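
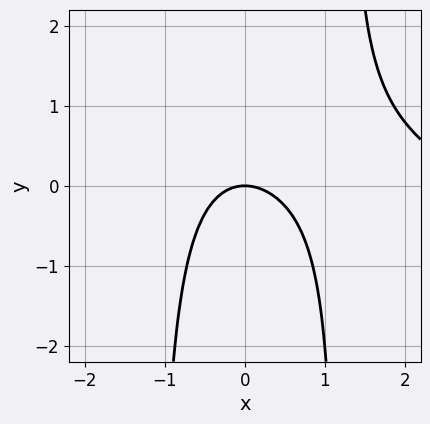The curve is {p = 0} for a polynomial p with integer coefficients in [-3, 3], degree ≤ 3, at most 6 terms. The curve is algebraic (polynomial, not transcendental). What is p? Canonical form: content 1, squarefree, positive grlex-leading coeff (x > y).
First, deg p = 3. A generic line meets the curve in up to 3 points.
Then, observable constraints: one x-axis crossing is at x = 0; it crosses the y-axis at the gridline y = 0.
Finally, assembling these constraints gives the stated polynomial.

x^3 + 2*x^2*y - 3*x^2 - 3*y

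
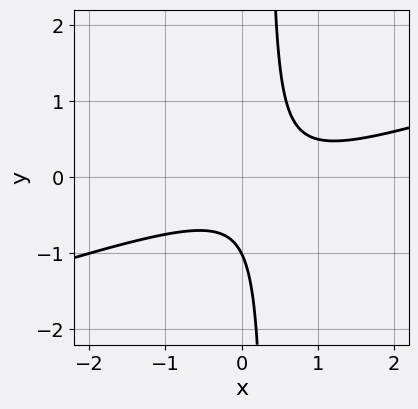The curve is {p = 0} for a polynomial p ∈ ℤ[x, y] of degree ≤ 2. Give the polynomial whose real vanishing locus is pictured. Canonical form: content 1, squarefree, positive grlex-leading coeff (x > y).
First, degree: a generic line meets the curve in up to 2 points, so deg p = 2.
Next, reading off the gridlines: no x-intercept at any integer in the box; it meets the y-axis at y = -1 (among the integer gridlines).
Finally, putting this together gives p.

x^2 - 3*x*y - x + y + 1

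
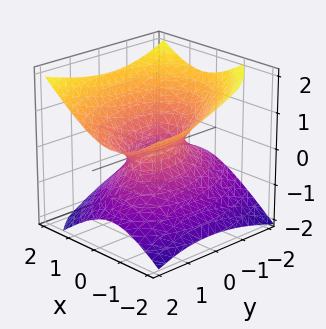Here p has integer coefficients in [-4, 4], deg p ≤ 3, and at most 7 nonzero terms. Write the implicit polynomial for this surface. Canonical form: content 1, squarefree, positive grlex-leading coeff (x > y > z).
2*x^2 + x*y + y^2 - y*z - 3*z^2 - 1

1. The degree is 2 — no degree-1 surface has this shape.
2. Against the integer gridlines: it misses every integer gridline on the z-axis; among the integer gridlines, it crosses the y-axis at y ∈ {-1, 1}.
3. Assembling these constraints gives the stated polynomial.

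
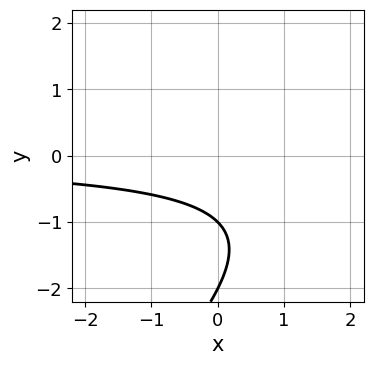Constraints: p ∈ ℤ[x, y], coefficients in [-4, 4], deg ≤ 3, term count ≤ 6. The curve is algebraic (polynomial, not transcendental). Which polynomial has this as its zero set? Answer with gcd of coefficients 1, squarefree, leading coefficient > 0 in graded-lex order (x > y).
x*y - y^2 - 3*y - 2

(a) deg p = 2.
(b) From the axis intercepts and sections: it misses every integer gridline on the x-axis; the y-axis gridline crossings are at y ∈ {-2, -1}.
(c) Assembling these constraints gives the stated polynomial.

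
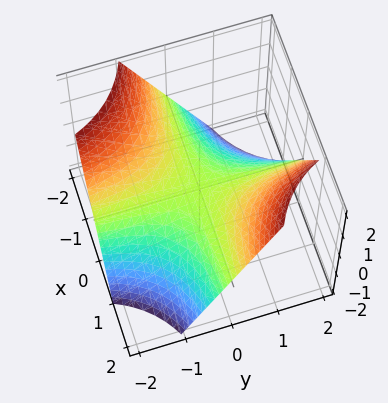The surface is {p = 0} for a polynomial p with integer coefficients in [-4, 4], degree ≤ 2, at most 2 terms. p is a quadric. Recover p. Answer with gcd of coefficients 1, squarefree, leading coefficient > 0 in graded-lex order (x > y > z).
x*y - z

deg p = 2. A saddle surface; a quadric.
From the visible intercepts: the visible x-axis segment lies entirely on the surface; the visible y-axis segment lies entirely on the surface; one z-axis crossing is at z = 0.
Matching integer coefficients to the picture gives p.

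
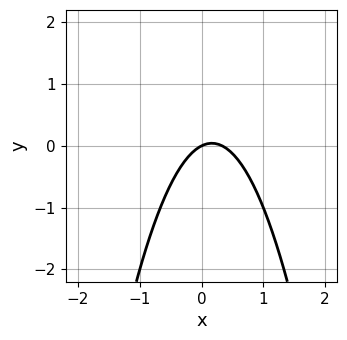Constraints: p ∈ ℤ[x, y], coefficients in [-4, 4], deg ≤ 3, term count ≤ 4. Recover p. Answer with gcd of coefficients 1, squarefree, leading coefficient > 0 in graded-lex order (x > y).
deg p = 2. No degree-1 curve has this shape.
Against the integer gridlines: it meets the y-axis at y = 0 (among the integer gridlines); it meets the x-axis at x = 0 (among the integer gridlines).
The integer polynomial consistent with all of this is the stated p.

3*x^2 - x + 2*y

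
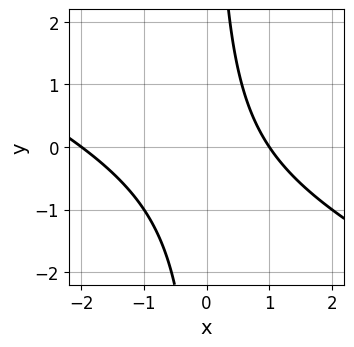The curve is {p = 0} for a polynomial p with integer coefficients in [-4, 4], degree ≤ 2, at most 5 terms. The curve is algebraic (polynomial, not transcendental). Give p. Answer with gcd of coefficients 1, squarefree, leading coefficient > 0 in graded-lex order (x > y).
deg p = 2. The shape is more complex than any degree-1 curve.
From the axis intercepts and sections: among the integer gridlines, it crosses the x-axis at x ∈ {-2, 1}; the curve avoids every integer y-axis point in the box.
Matching integer coefficients to the picture gives p.

x^2 + 2*x*y + x - 2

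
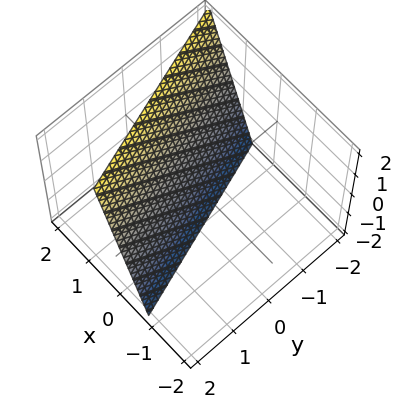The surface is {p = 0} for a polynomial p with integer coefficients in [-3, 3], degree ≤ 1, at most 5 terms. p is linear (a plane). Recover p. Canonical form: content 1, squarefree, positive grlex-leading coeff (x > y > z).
3*x + y - z - 2

First, degree: the surface is flat (a plane), so deg p = 1.
Then, reading off the gridlines: it meets the y-axis at y = 2 (among the integer gridlines); it crosses the z-axis at the gridline z = -2.
Finally, matching integer coefficients to the picture gives p.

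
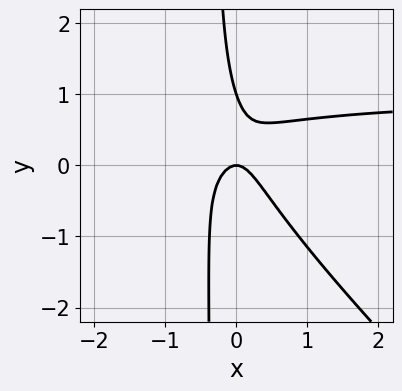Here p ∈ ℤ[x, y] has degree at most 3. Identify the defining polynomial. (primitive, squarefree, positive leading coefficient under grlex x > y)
3*x^2*y + 3*x*y^2 - 3*x^2 + y^2 - y

First, deg p = 3.
Next, reading off the gridlines: the y-axis gridline crossings are at y ∈ {0, 1}; it meets the x-axis at x = 0 (among the integer gridlines).
Finally, fitting integer coefficients to these (and the overall shape) gives p.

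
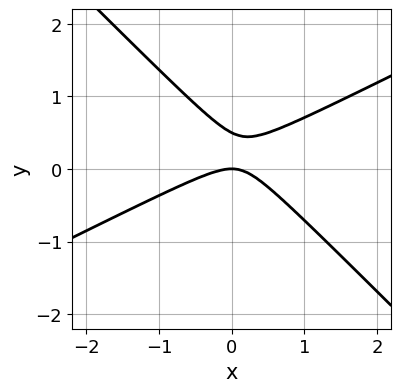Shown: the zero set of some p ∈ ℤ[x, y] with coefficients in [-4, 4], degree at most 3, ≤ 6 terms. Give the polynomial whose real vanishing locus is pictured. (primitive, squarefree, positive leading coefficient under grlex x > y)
(a) The degree is 2 — no degree-1 curve has this shape.
(b) From the axis intercepts and sections: it crosses the y-axis at the gridline y = 0; it meets the x-axis at x = 0 (among the integer gridlines).
(c) Fitting integer coefficients to these (and the overall shape) gives p.

x^2 - x*y - 2*y^2 + y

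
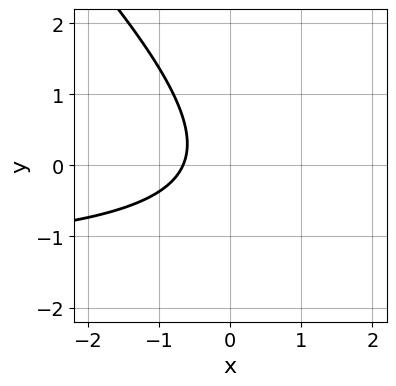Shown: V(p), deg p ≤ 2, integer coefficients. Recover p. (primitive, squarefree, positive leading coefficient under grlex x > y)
First, the degree is 2 — the shape is more complex than any degree-1 curve.
Then, from the visible intercepts: no y-intercept at any integer in the box.
Finally, assembling these constraints gives the stated polynomial.

2*x*y + 2*y^2 + 3*x + 2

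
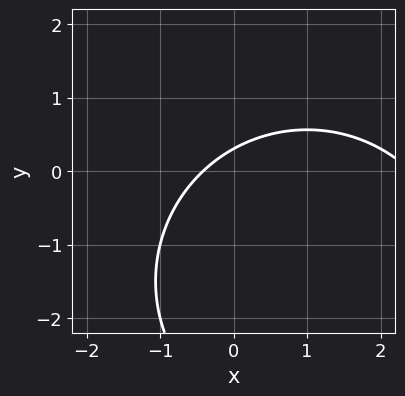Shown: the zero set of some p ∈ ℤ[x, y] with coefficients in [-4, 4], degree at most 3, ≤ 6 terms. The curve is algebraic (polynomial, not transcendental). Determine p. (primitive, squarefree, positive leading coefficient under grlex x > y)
x^2 + y^2 - 2*x + 3*y - 1

1. Degree: a generic line meets the curve in up to 2 points, so deg p = 2.
2. The integer polynomial consistent with all of this is the stated p.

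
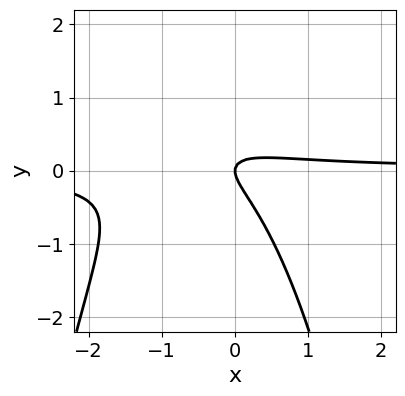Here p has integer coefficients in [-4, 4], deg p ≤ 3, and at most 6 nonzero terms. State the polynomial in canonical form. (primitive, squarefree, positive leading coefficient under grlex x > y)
(a) Degree: the shape is more complex than any degree-2 curve, so deg p = 3.
(b) Reading off the gridlines: it meets the x-axis at x = 0 (among the integer gridlines); one y-axis crossing is at y = 0.
(c) The integer polynomial consistent with all of this is the stated p.

3*x^2*y + 3*x*y + 3*y^2 - x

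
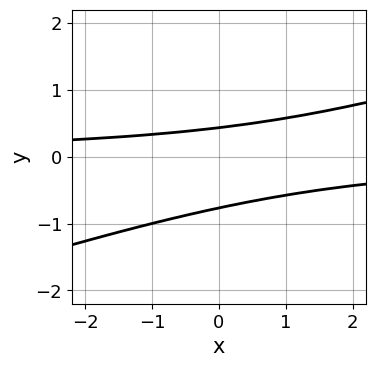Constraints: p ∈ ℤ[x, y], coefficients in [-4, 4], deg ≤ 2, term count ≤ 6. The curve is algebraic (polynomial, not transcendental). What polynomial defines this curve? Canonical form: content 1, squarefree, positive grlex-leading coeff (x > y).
x*y - 3*y^2 - y + 1

Degree: the shape is more complex than any degree-1 curve, so deg p = 2.
Against the integer gridlines: the curve avoids every integer x-axis point in the box.
Putting this together gives p.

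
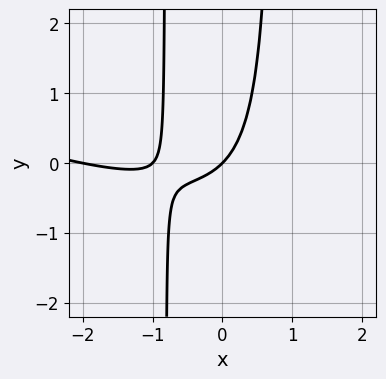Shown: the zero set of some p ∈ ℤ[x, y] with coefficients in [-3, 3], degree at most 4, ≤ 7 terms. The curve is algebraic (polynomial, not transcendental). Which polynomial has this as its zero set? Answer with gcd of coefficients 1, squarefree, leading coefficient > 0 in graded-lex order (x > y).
1. deg p = 3.
2. Observable constraints: the x-axis gridline crossings are at x ∈ {-2, -1, 0}; one y-axis crossing is at y = 0.
3. Matching integer coefficients to the picture gives p.

x^3 + 3*x^2*y + 3*x^2 + 2*x - 2*y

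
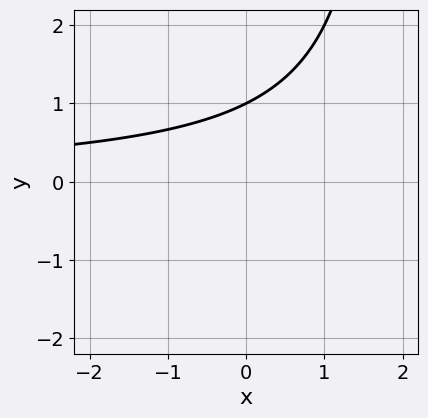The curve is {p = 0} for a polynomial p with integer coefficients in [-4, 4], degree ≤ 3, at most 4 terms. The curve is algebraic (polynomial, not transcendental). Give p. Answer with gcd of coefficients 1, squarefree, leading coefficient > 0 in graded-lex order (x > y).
First, degree: the shape is more complex than any degree-1 curve, so deg p = 2.
Next, from the visible intercepts: it crosses the y-axis at the gridline y = 1; it misses every integer gridline on the x-axis.
Finally, these observations pin down the coefficients.

x*y - 2*y + 2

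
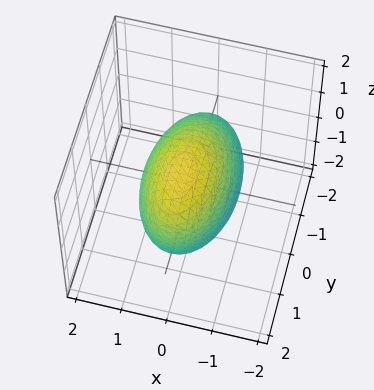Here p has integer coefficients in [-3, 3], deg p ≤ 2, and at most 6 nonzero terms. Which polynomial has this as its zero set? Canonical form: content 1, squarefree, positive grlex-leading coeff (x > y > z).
First, deg p = 2. A generic line meets the surface in up to 2 points.
Next, observable constraints: the x-axis gridline crossings are at x ∈ {-1, 1}.
Finally, matching integer coefficients to the picture gives p.

3*x^2 + y^2 - y*z + z^2 - 3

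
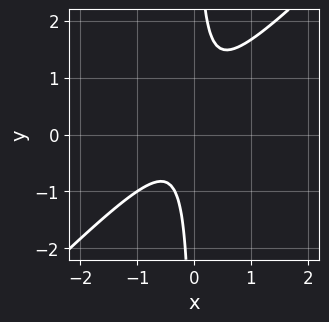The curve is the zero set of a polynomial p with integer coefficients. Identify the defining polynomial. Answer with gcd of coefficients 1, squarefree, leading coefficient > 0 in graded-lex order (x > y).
3*x^2 - 3*x*y + x + 1

1. deg p = 2.
2. Checking where it meets the axes: no y-intercept at any integer in the box; it misses every integer gridline on the x-axis.
3. Assembling these constraints gives the stated polynomial.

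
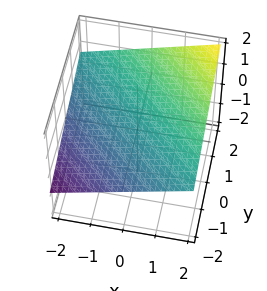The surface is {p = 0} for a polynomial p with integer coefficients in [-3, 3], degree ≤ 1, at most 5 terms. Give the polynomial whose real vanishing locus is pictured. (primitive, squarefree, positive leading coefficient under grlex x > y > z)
x + y - 3*z + 2

First, deg p = 1. The surface is flat (a plane).
Then, against the integer gridlines: it crosses the x-axis at the gridline x = -2; it meets the y-axis at y = -2 (among the integer gridlines).
Finally, the integer polynomial consistent with all of this is the stated p.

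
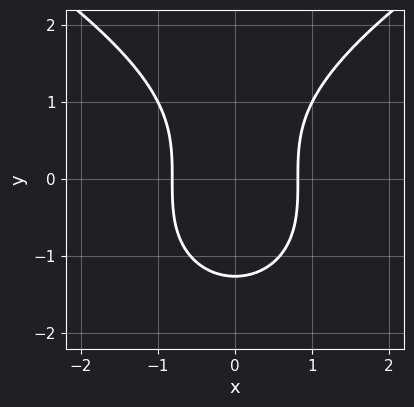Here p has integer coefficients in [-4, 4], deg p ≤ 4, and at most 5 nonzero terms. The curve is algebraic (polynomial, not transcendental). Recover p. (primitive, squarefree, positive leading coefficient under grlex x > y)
y^3 - 3*x^2 + 2

First, the degree is 3 — the shape is more complex than any degree-2 curve.
Then, symmetries: it's symmetric under x → −x, forcing even powers of x.
Finally, fitting integer coefficients to these (and the overall shape) gives p.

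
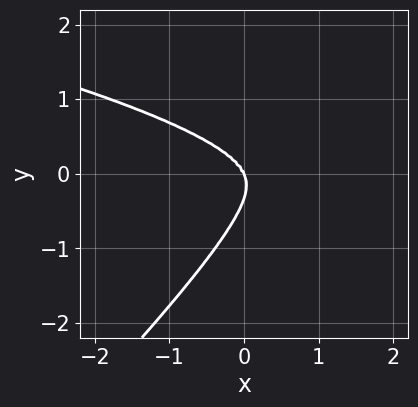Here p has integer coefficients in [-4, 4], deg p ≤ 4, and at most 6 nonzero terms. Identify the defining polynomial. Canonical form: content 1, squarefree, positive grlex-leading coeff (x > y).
1. deg p = 4. No degree-3 curve has this shape.
2. Observable constraints: it meets the x-axis at x = 0 (among the integer gridlines); one y-axis crossing is at y = 0.
3. These observations pin down the coefficients.

3*x*y^3 - 3*y^4 - x^3 - 2*x*y^2 - y^3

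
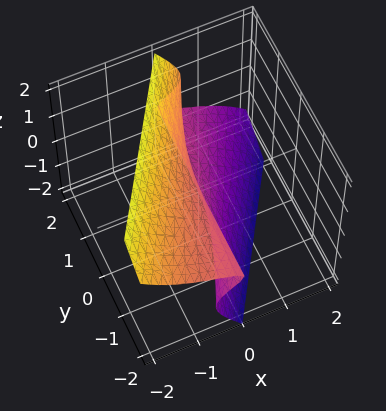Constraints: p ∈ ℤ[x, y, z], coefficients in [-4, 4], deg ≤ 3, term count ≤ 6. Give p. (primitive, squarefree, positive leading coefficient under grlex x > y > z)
3*x*z^2 - 2*y*z^2 + 2*z^3 + x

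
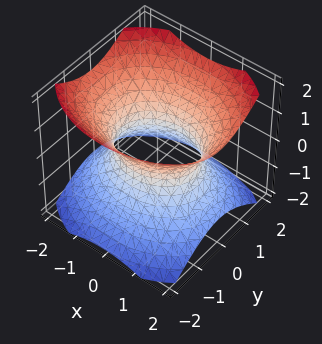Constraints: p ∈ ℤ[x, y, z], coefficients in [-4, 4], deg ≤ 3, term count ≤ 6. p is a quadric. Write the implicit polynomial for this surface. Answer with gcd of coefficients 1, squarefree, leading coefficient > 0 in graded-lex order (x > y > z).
deg p = 2. One connected sheet with a waist; a quadric.
Symmetries: it's symmetric under x → −x, forcing even powers of x; mirror symmetry y ↦ −y ⇒ only even powers of y; the z ↦ −z reflection is a symmetry, so z appears only in even powers.
Observable constraints: the y-axis gridline crossings are at y ∈ {-1, 1}; the surface avoids every integer z-axis point in the box.
Assembling these constraints gives the stated polynomial.

2*x^2 + 3*y^2 - 3*z^2 - 3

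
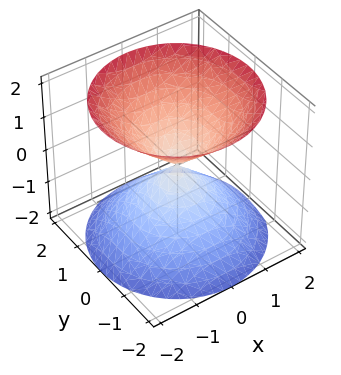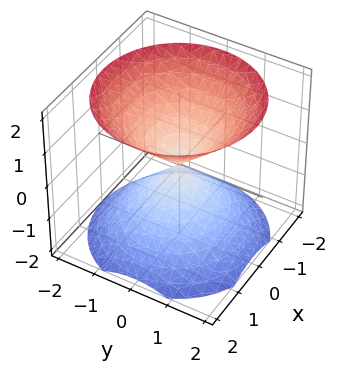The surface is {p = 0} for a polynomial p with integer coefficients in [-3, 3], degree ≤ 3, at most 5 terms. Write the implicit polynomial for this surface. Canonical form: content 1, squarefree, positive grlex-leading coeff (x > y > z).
x^2 + y^2 - z^2

(a) There are 2 components. Treating them together as one polynomial.
(b) Degree: a double cone through the origin; a quadric, so deg p = 2.
(c) Symmetries: mirror symmetry z ↦ −z ⇒ only even powers of z; rotational symmetry about the z-axis ⇒ p depends on x, y only through x² + y².
(d) From the visible intercepts: it crosses the z-axis at the gridline z = 0; it meets the y-axis at y = 0 (among the integer gridlines); a circular section at z = 1 has radius exactly 1.
(e) Matching integer coefficients to the picture gives p.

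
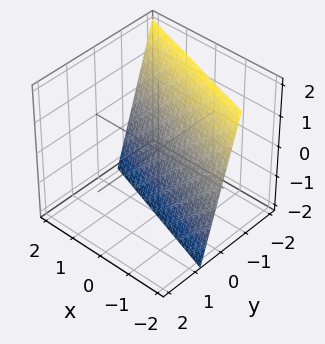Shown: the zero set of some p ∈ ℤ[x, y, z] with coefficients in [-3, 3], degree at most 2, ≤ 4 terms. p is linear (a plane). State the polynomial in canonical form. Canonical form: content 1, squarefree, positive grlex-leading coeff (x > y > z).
x + 3*y + z + 2

First, the degree is 1 — every cross-section is a straight line — this is a plane.
Then, observable constraints: one z-axis crossing is at z = -2; one x-axis crossing is at x = -2.
Finally, fitting integer coefficients to these (and the overall shape) gives p.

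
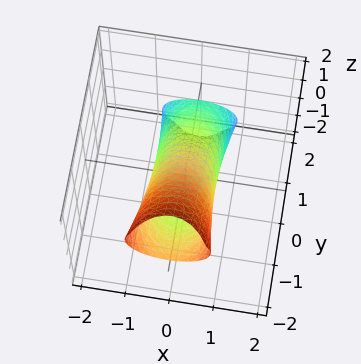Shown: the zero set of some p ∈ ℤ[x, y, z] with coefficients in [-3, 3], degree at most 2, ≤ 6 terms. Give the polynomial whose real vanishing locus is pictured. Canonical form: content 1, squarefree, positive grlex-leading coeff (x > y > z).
First, the degree is 2 — the shape is more complex than any degree-1 surface.
Then, observable constraints: the y-axis gridline crossings are at y ∈ {-1, 1}.
Finally, together with the visible shape, these determine p as stated.

2*x^2 + y^2 + 3*y*z + 2*z^2 - 1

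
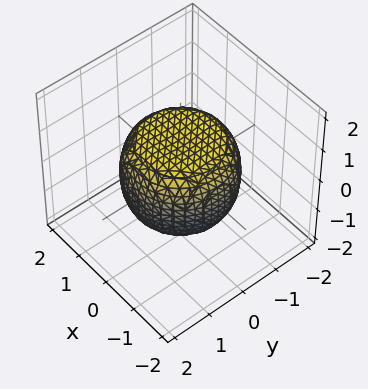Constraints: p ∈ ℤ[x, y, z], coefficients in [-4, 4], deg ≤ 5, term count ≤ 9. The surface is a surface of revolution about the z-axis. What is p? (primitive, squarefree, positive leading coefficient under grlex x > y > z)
2*x^4 + 4*x^2*y^2 + 2*y^4 - 2*x^2 - 2*y^2 + 3*z^2 - 3

First, deg p = 4. No degree-3 surface has this shape.
Next, by symmetry, the surface is invariant under rotation about z: p = q(x² + y², z).
Then, observable constraints: a circular section at z = 0 has radius between 1 and 2; the z-axis gridline crossings are at z ∈ {-1, 1}.
Finally, assembling these constraints gives the stated polynomial.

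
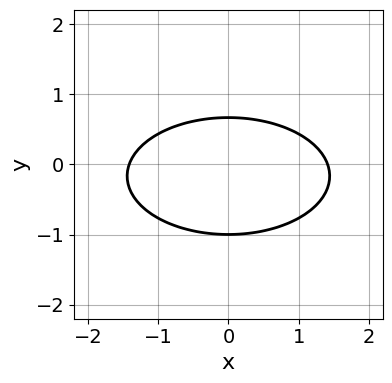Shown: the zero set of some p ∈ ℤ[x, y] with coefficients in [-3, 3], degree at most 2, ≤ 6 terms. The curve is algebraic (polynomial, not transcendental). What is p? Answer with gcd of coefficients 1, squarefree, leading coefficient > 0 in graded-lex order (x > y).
The degree is 2 — no degree-1 curve has this shape.
Symmetries: mirror symmetry x ↦ −x ⇒ only even powers of x.
Reading off the gridlines: it meets the y-axis at y = -1 (among the integer gridlines).
Together with the visible shape, these determine p as stated.

x^2 + 3*y^2 + y - 2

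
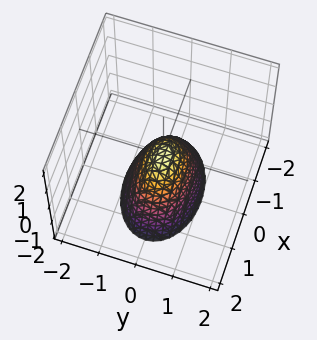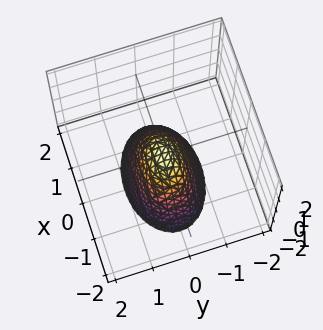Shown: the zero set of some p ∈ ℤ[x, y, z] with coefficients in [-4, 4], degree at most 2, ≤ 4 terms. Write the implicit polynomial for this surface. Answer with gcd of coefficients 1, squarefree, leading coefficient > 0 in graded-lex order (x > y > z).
Degree: a paraboloid; a quadric, so deg p = 2.
Symmetries: the x ↦ −x reflection is a symmetry, so x appears only in even powers; mirror symmetry y ↦ −y ⇒ only even powers of y.
Observable constraints: it crosses the y-axis at the gridline y = 0; one x-axis crossing is at x = 0; it meets the z-axis at z = 0 (among the integer gridlines).
These observations pin down the coefficients.

x^2 + 2*y^2 + z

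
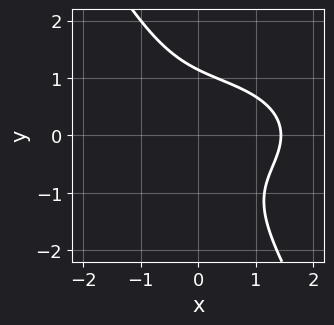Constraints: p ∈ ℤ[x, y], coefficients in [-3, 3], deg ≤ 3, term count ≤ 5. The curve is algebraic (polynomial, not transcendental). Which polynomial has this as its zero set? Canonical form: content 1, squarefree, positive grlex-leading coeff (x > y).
x^3 + 3*x*y^2 + 2*y^3 - 3

(a) deg p = 3. A generic line meets the curve in up to 3 points.
(b) Solving for integer coefficients yields p as stated.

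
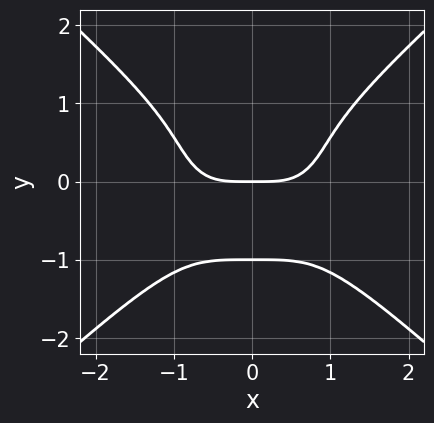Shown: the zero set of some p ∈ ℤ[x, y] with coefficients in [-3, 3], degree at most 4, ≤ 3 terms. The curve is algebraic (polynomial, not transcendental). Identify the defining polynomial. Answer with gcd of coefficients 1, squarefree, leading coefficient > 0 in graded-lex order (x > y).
2*x^4 - 3*y^4 - 3*y

The degree is 4 — no degree-3 curve has this shape.
Symmetries: it's symmetric under x → −x, forcing even powers of x.
Checking where it meets the axes: one x-axis crossing is at x = 0; among the integer gridlines, it crosses the y-axis at y ∈ {-1, 0}.
Solving for integer coefficients yields p as stated.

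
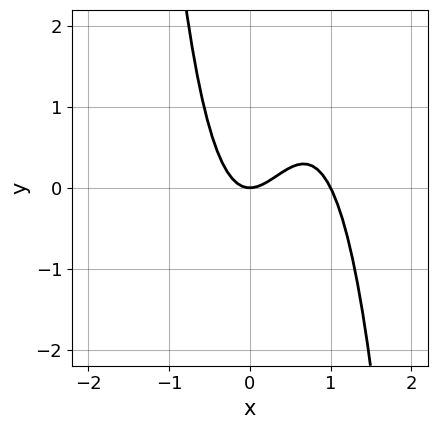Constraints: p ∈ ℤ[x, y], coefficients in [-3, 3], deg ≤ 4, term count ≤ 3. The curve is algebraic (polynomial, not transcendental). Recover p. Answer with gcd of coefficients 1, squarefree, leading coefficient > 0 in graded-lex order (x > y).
2*x^3 - 2*x^2 + y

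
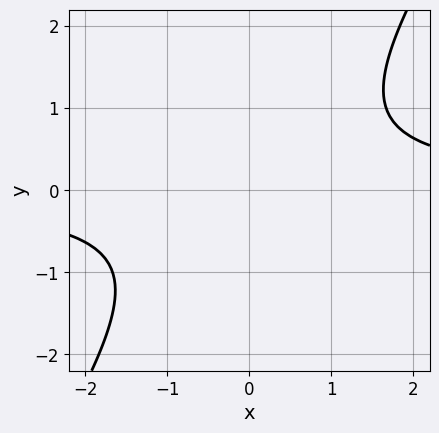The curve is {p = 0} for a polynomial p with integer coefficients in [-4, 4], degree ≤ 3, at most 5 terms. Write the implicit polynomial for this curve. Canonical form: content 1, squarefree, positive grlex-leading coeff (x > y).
3*x*y - 2*y^2 - 3

1. Degree: no degree-1 curve has this shape, so deg p = 2.
2. Observable constraints: no x-intercept at any integer in the box; it misses every integer gridline on the y-axis.
3. Assembling these constraints gives the stated polynomial.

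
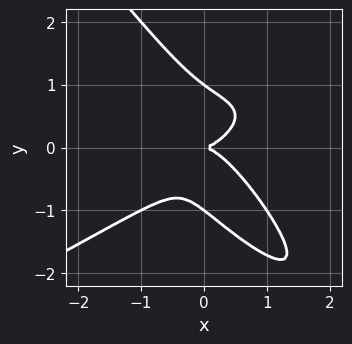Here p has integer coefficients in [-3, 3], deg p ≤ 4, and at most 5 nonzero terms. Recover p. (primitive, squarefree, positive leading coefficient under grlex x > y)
1. deg p = 4. A generic line meets the curve in up to 4 points.
2. Observable constraints: the y-axis gridline crossings are at y ∈ {-1, 0, 1}; it crosses the x-axis at the gridline x = 0.
3. Together with the visible shape, these determine p as stated.

x^3*y - 3*x*y^3 - 2*y^4 - 2*x^3 + 2*y^2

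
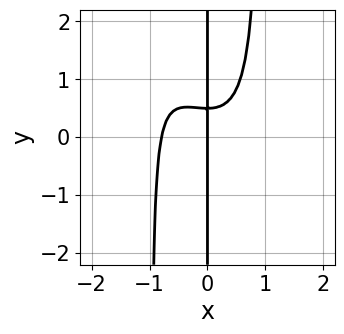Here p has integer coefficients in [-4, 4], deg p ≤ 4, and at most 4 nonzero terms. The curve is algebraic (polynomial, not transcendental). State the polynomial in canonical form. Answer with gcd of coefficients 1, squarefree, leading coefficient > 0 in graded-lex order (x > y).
2*x^4 + 2*x^3*y - 2*x*y + x

(a) Degree: the shape is more complex than any degree-3 curve, so deg p = 4.
(b) From the visible intercepts: it crosses the x-axis at the gridline x = 0; the visible y-axis segment lies entirely on the curve.
(c) The integer polynomial consistent with all of this is the stated p.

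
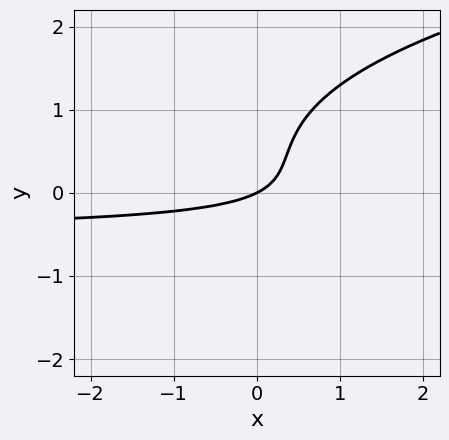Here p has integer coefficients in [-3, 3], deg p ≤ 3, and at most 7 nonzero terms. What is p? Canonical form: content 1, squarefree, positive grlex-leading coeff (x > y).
2*y^3 - 2*x*y - 2*y^2 - x + 2*y

Degree: a generic line meets the curve in up to 3 points, so deg p = 3.
Reading off the gridlines: it meets the y-axis at y = 0 (among the integer gridlines); it meets the x-axis at x = 0 (among the integer gridlines).
Solving for integer coefficients yields p as stated.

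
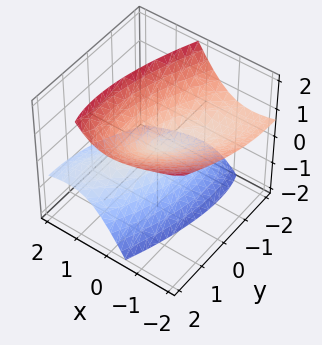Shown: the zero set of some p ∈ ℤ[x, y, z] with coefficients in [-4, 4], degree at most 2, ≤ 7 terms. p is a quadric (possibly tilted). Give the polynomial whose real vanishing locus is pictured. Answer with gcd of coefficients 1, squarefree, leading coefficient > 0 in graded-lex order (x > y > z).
2*x^2 - 2*x*y + 3*x*z + y^2 - 2*z^2

(a) The picture has 2 separate pieces.
(b) deg p = 2.
(c) From the axis intercepts and sections: one x-axis crossing is at x = 0; one z-axis crossing is at z = 0.
(d) Together with the visible shape, these determine p as stated.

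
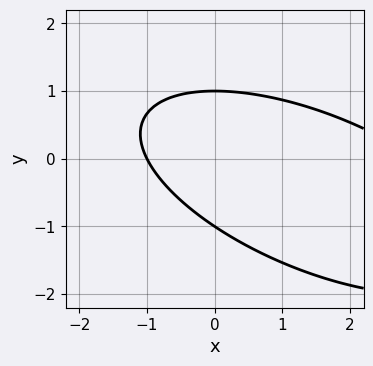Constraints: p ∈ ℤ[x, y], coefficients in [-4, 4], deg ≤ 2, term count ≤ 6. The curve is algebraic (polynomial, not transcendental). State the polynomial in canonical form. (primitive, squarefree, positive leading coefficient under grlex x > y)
x^2 + 2*x*y + 3*y^2 - 2*x - 3

The degree is 2 — the shape is more complex than any degree-1 curve.
Reading off the gridlines: it crosses the x-axis at the gridline x = -1; the y-axis gridline crossings are at y ∈ {-1, 1}.
Fitting integer coefficients to these (and the overall shape) gives p.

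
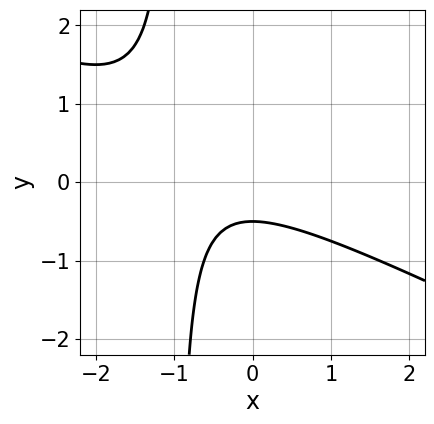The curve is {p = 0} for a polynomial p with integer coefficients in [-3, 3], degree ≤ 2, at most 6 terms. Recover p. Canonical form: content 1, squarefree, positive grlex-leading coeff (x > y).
First, deg p = 2.
Then, from the visible intercepts: no x-intercept at any integer in the box.
Finally, fitting integer coefficients to these (and the overall shape) gives p.

x^2 + 2*x*y + x + 2*y + 1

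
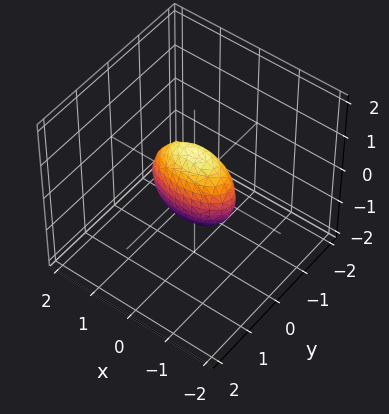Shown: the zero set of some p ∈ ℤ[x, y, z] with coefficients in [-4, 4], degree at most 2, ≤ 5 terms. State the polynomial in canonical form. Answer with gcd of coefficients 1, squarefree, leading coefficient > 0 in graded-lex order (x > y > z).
x^2 + 3*y^2 + z^2 - 1

1. The degree is 2 — bounded and convex; a quadric.
2. Symmetries: mirror symmetry z ↦ −z ⇒ only even powers of z; it's symmetric under y → −y, forcing even powers of y; it's symmetric under x → −x, forcing even powers of x.
3. Observable constraints: the z-axis gridline crossings are at z ∈ {-1, 1}; among the integer gridlines, it crosses the x-axis at x ∈ {-1, 1}.
4. Matching integer coefficients to the picture gives p.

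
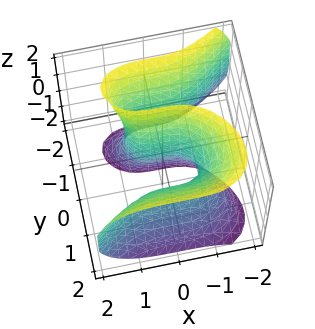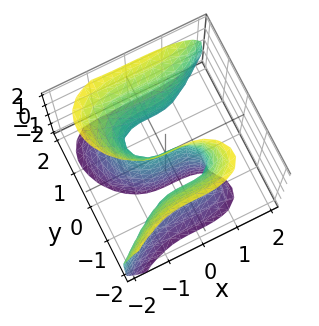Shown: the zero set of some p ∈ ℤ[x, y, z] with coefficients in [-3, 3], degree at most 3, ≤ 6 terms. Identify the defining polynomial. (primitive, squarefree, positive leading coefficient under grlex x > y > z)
2*x^3 - 3*y^3 + 2*y*z^2 + z^2 + 3*y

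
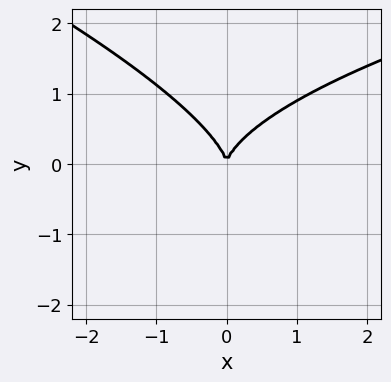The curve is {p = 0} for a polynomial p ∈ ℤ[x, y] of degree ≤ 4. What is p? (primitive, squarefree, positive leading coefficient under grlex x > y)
x*y^2 + 3*y^3 - 3*x^2

1. The degree is 3 — no degree-2 curve has this shape.
2. Reading off the gridlines: it meets the x-axis at x = 0 (among the integer gridlines); it meets the y-axis at y = 0 (among the integer gridlines).
3. The integer polynomial consistent with all of this is the stated p.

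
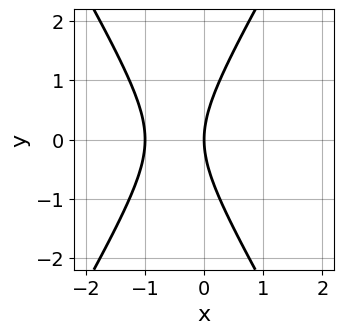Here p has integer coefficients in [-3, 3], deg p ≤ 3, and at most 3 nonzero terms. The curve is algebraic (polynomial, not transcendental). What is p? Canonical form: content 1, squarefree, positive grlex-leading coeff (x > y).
3*x^2 - y^2 + 3*x

deg p = 2. No degree-1 curve has this shape.
Symmetries: mirror symmetry y ↦ −y ⇒ only even powers of y.
From the axis intercepts and sections: one y-axis crossing is at y = 0; among the integer gridlines, it crosses the x-axis at x ∈ {-1, 0}.
These observations pin down the coefficients.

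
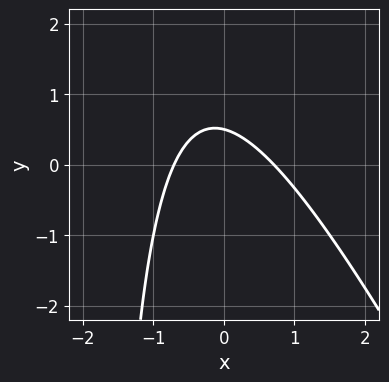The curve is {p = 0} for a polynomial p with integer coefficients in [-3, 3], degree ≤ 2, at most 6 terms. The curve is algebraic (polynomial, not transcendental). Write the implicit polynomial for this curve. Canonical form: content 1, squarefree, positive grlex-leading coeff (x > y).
2*x^2 + x*y + 2*y - 1

deg p = 2. A generic line meets the curve in up to 2 points.
Solving for integer coefficients yields p as stated.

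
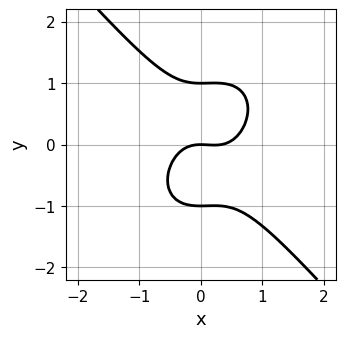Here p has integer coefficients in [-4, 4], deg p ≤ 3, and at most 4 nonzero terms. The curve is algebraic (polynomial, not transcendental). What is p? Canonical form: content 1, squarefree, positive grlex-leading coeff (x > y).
3*x^3 + 2*y^3 - x^2 - 2*y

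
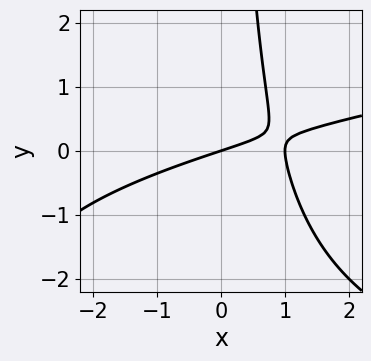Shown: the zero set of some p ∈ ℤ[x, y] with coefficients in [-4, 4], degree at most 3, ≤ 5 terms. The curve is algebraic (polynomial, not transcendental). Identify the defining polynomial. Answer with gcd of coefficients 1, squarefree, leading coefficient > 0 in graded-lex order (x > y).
(a) Degree: no degree-2 curve has this shape, so deg p = 3.
(b) From the axis intercepts and sections: it crosses the y-axis at the gridline y = 0; among the integer gridlines, it crosses the x-axis at x ∈ {0, 1}.
(c) Putting this together gives p.

x*y^2 - x^2 + 3*x*y + x - 3*y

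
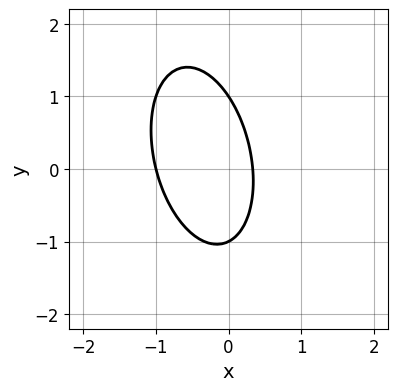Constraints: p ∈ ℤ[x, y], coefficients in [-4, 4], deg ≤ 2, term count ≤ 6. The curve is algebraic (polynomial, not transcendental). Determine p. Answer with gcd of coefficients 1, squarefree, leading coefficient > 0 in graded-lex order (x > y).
The degree is 2 — a generic line meets the curve in up to 2 points.
From the axis intercepts and sections: one x-axis crossing is at x = -1; the y-axis gridline crossings are at y ∈ {-1, 1}.
Assembling these constraints gives the stated polynomial.

3*x^2 + x*y + y^2 + 2*x - 1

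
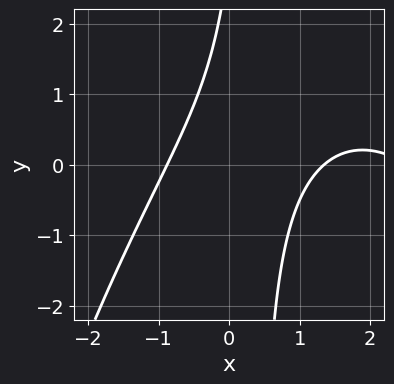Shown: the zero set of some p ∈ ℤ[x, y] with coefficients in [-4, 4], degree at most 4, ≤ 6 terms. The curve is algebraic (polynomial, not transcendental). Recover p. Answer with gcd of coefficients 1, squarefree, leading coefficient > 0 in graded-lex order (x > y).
x^3 - 3*x^2 + 3*x*y - y + 3

deg p = 3.
Checking where it meets the axes: the curve avoids every integer y-axis point in the box.
Solving for integer coefficients yields p as stated.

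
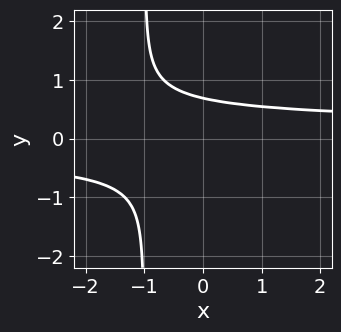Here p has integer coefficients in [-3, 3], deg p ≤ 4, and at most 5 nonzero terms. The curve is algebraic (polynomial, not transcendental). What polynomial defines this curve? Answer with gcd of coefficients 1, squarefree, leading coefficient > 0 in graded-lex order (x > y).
3*x*y^3 + 3*y^3 - 1

deg p = 4.
Reading off the gridlines: no x-intercept at any integer in the box.
These observations pin down the coefficients.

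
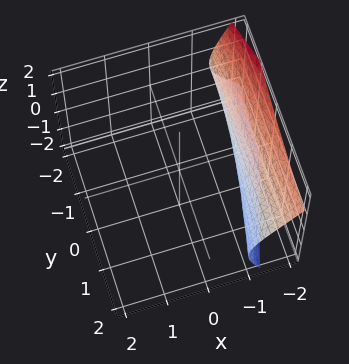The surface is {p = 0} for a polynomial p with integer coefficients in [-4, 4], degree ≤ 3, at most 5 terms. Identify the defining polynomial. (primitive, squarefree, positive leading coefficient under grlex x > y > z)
x^3 - x*y*z + 2*z^2 + 2*z + 3

1. Degree: the shape is more complex than any degree-2 surface, so deg p = 3.
2. From the axis intercepts and sections: no z-intercept at any integer in the box; no y-intercept at any integer in the box.
3. Assembling these constraints gives the stated polynomial.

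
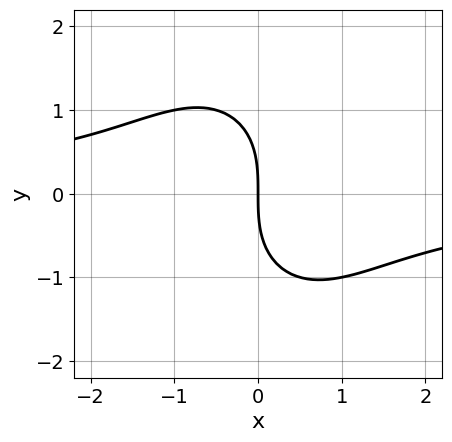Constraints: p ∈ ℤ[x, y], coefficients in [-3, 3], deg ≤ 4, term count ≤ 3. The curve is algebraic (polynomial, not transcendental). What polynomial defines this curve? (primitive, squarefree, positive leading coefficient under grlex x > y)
(a) Degree: no degree-2 curve has this shape, so deg p = 3.
(b) Observable constraints: it crosses the y-axis at the gridline y = 0; one x-axis crossing is at x = 0.
(c) Together with the visible shape, these determine p as stated.

2*x^2*y + y^3 + 3*x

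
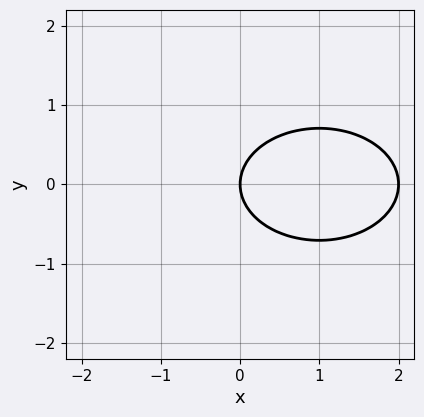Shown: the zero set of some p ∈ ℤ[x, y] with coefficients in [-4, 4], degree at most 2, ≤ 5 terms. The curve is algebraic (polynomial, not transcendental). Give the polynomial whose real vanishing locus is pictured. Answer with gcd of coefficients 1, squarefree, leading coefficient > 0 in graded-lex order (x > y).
x^2 + 2*y^2 - 2*x

deg p = 2.
Symmetries: the y ↦ −y reflection is a symmetry, so y appears only in even powers.
Checking where it meets the axes: it crosses the y-axis at the gridline y = 0; among the integer gridlines, it crosses the x-axis at x ∈ {0, 2}.
Matching integer coefficients to the picture gives p.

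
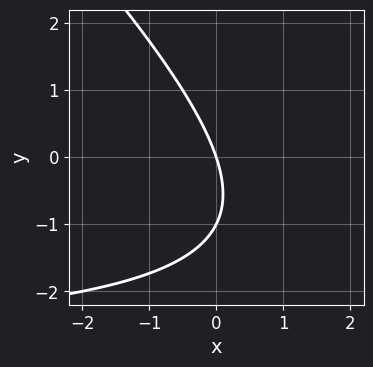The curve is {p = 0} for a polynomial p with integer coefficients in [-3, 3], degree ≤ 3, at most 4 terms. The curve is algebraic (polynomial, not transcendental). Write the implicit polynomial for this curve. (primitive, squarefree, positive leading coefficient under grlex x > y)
(a) Degree: a generic line meets the curve in up to 2 points, so deg p = 2.
(b) Observable constraints: the y-axis gridline crossings are at y ∈ {-1, 0}; it meets the x-axis at x = 0 (among the integer gridlines).
(c) These observations pin down the coefficients.

x*y + y^2 + 3*x + y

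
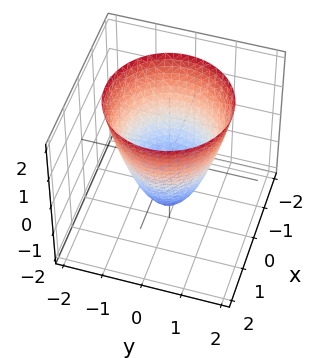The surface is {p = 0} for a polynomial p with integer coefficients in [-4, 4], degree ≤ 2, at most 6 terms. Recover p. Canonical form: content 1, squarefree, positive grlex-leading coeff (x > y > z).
Degree: a generic line meets the surface in up to 2 points, so deg p = 2.
Symmetries: the surface is invariant under rotation about z: p = q(x² + y², z).
Against the integer gridlines: among the integer gridlines, it crosses the x-axis at x ∈ {-1, 1}; the y-axis gridline crossings are at y ∈ {-1, 1}; a circular section at z = 2 has radius between 1 and 2.
Together with the visible shape, these determine p as stated.

3*x^2 + 3*y^2 - 2*z - 3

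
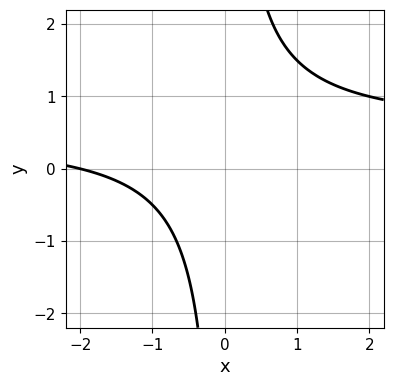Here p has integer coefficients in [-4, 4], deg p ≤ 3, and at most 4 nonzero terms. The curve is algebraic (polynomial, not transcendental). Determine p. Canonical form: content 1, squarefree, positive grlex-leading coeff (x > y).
1. Degree: no degree-1 curve has this shape, so deg p = 2.
2. Reading off the gridlines: it misses every integer gridline on the y-axis; it crosses the x-axis at the gridline x = -2.
3. Assembling these constraints gives the stated polynomial.

2*x*y - x - 2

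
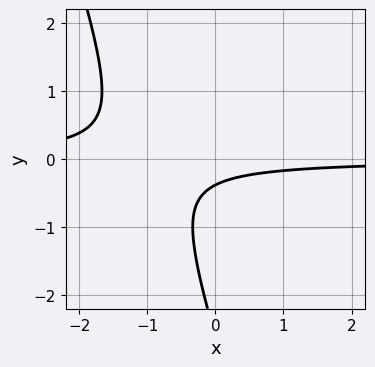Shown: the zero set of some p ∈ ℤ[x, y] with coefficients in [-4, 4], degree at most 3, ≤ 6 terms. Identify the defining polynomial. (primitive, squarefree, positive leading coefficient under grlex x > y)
3*x*y + y^2 + 3*y + 1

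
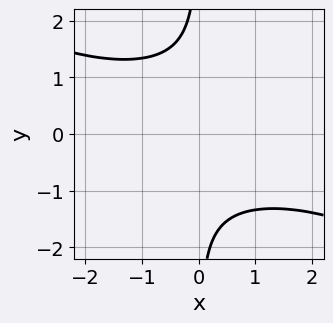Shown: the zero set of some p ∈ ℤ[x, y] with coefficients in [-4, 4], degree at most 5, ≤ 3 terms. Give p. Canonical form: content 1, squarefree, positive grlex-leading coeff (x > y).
x^2*y^2 + 2*x*y^3 + 3

1. deg p = 4. No degree-3 curve has this shape.
2. From the axis intercepts and sections: it misses every integer gridline on the x-axis; it misses every integer gridline on the y-axis.
3. Solving for integer coefficients yields p as stated.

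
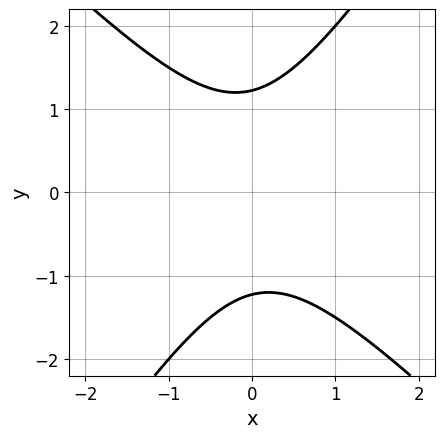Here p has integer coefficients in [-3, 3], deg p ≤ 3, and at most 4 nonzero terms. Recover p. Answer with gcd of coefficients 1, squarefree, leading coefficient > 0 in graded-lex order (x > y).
3*x^2 + x*y - 2*y^2 + 3

First, the degree is 2 — no degree-1 curve has this shape.
Next, checking where it meets the axes: it misses every integer gridline on the x-axis.
Finally, fitting integer coefficients to these (and the overall shape) gives p.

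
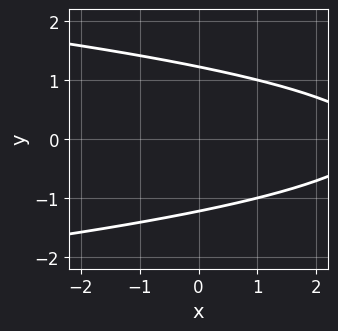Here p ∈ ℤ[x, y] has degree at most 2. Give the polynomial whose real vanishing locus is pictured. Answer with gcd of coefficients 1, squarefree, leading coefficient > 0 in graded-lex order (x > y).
First, deg p = 2. No degree-1 curve has this shape.
Next, symmetries: it's symmetric under y → −y, forcing even powers of y.
Next, checking where it meets the axes: no x-intercept at any integer in the box.
Finally, putting this together gives p.

2*y^2 + x - 3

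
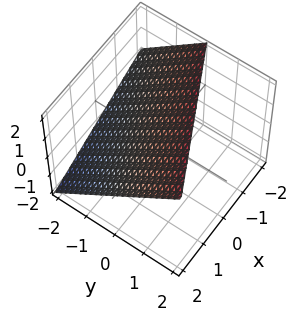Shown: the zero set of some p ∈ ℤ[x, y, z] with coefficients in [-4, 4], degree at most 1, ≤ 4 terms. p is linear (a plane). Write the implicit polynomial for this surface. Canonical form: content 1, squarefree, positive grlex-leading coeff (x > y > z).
First, degree: every cross-section is a straight line — this is a plane, so deg p = 1.
Next, from the axis intercepts and sections: one y-axis crossing is at y = -1; it meets the x-axis at x = 2 (among the integer gridlines); it meets the z-axis at z = 1 (among the integer gridlines).
Finally, the integer polynomial consistent with all of this is the stated p.

x - 2*y + 2*z - 2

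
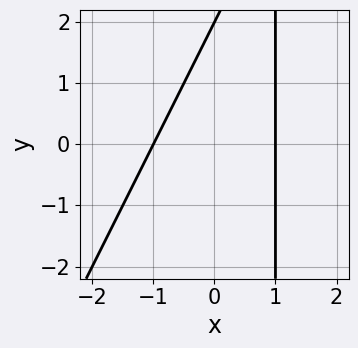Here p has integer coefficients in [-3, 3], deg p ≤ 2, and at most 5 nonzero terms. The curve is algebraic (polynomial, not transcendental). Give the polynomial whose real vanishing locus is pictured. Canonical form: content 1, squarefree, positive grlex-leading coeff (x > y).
2*x^2 - x*y + y - 2

The degree is 2 — a generic line meets the curve in up to 2 points.
From the axis intercepts and sections: the x-axis gridline crossings are at x ∈ {-1, 1}; it crosses the y-axis at the gridline y = 2.
These observations pin down the coefficients.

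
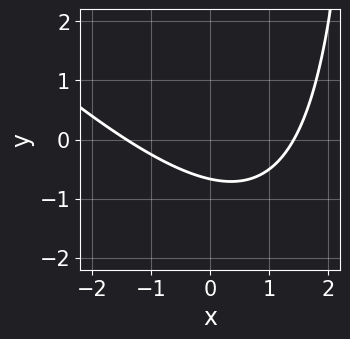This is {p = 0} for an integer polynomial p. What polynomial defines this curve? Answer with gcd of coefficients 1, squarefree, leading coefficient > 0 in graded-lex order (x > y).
x^2 + x*y - 3*y - 2

1. The degree is 2 — no degree-1 curve has this shape.
2. Solving for integer coefficients yields p as stated.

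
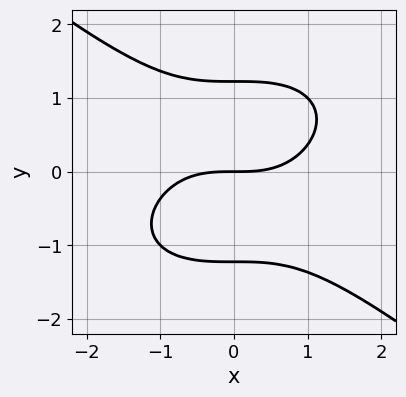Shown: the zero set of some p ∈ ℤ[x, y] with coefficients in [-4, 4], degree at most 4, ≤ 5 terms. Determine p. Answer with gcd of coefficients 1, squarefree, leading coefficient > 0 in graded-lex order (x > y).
The degree is 3 — a generic line meets the curve in up to 3 points.
Observable constraints: it meets the y-axis at y = 0 (among the integer gridlines); it meets the x-axis at x = 0 (among the integer gridlines).
Matching integer coefficients to the picture gives p.

x^3 + 2*y^3 - 3*y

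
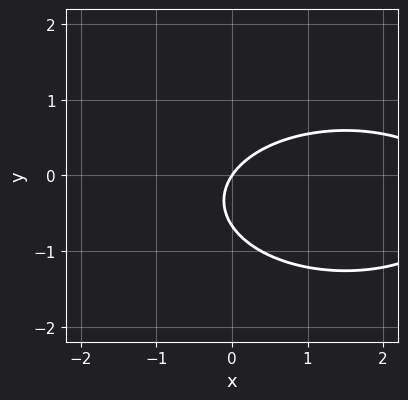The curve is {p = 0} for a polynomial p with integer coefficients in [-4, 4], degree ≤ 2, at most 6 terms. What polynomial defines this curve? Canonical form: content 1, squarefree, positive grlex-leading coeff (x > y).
First, deg p = 2.
Next, against the integer gridlines: it crosses the y-axis at the gridline y = 0; it crosses the x-axis at the gridline x = 0.
Finally, assembling these constraints gives the stated polynomial.

x^2 + 3*y^2 - 3*x + 2*y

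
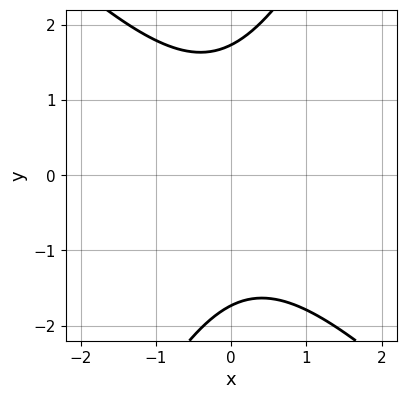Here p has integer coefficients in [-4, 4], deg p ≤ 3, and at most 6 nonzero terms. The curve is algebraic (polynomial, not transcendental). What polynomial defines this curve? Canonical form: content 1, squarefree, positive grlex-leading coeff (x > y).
First, degree: no degree-1 curve has this shape, so deg p = 2.
Then, observable constraints: no x-intercept at any integer in the box.
Finally, these observations pin down the coefficients.

2*x^2 + x*y - y^2 + 3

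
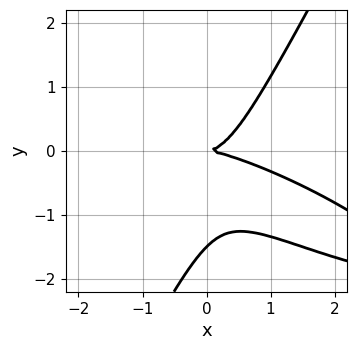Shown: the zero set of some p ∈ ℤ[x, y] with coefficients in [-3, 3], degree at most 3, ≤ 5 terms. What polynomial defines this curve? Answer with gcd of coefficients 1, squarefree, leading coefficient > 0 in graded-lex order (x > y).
First, the degree is 3 — a generic line meets the curve in up to 3 points.
Then, from the axis intercepts and sections: it crosses the y-axis at the gridline y = 0; it crosses the x-axis at the gridline x = 0.
Finally, the integer polynomial consistent with all of this is the stated p.

x^3 + 3*x^2*y + 2*x*y^2 - 2*y^3 - 3*y^2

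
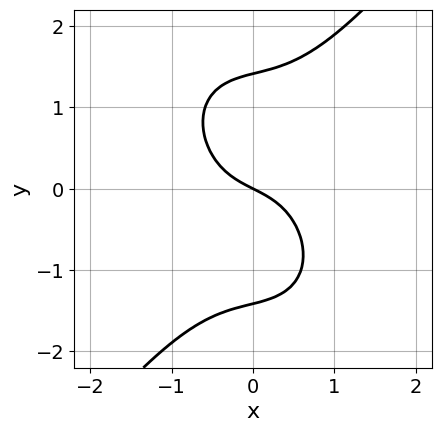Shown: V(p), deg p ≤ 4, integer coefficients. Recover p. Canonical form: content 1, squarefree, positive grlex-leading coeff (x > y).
2*x^3 - y^3 + x + 2*y

The degree is 3 — a generic line meets the curve in up to 3 points.
Reading off the gridlines: it meets the y-axis at y = 0 (among the integer gridlines); it meets the x-axis at x = 0 (among the integer gridlines).
Solving for integer coefficients yields p as stated.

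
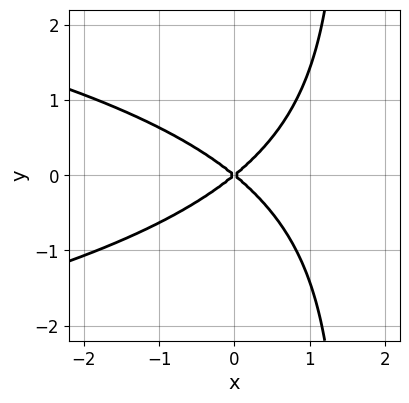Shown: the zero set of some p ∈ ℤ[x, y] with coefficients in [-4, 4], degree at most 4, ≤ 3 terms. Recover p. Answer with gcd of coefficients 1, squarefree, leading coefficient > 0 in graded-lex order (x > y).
2*x*y^2 + 2*x^2 - 3*y^2

(a) Degree: a generic line meets the curve in up to 3 points, so deg p = 3.
(b) Symmetries: the y ↦ −y reflection is a symmetry, so y appears only in even powers.
(c) From the axis intercepts and sections: it meets the y-axis at y = 0 (among the integer gridlines); it meets the x-axis at x = 0 (among the integer gridlines).
(d) Solving for integer coefficients yields p as stated.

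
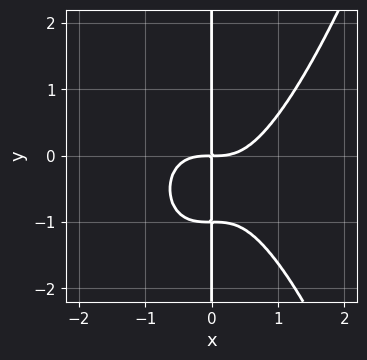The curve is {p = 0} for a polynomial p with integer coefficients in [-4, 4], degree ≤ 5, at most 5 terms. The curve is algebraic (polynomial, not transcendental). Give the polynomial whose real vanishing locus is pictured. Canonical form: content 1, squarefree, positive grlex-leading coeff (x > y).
x^4 - x*y^2 - x*y

First, degree: the shape is more complex than any degree-3 curve, so deg p = 4.
Then, observable constraints: the visible y-axis segment lies entirely on the curve.
Finally, solving for integer coefficients yields p as stated.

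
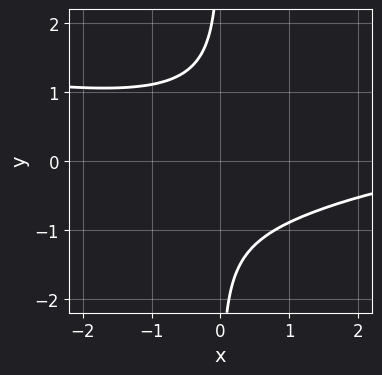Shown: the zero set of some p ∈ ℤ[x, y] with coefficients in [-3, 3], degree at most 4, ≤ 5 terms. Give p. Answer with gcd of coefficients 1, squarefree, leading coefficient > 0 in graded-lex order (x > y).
1. Degree: no degree-3 curve has this shape, so deg p = 4.
2. From the visible intercepts: no y-intercept at any integer in the box; no x-intercept at any integer in the box.
3. Together with the visible shape, these determine p as stated.

3*x*y^3 + x^2*y + 3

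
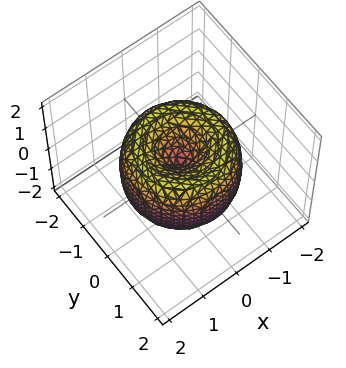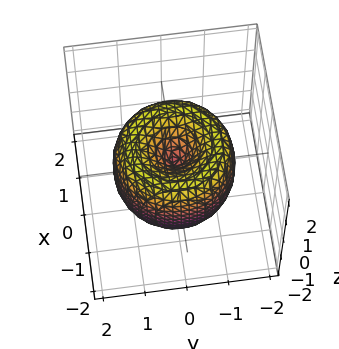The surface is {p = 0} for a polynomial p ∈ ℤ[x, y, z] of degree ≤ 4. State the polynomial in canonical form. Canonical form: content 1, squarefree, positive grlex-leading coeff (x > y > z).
x^4 + 2*x^2*y^2 + y^4 - 2*x^2 - 2*y^2 + z^2

1. Degree: the shape is more complex than any degree-3 surface, so deg p = 4.
2. Symmetries: the z-axis is an axis of rotation, so x and y enter only as x² + y².
3. From the axis intercepts and sections: it crosses the y-axis at the gridline y = 0; one z-axis crossing is at z = 0.
4. These observations pin down the coefficients.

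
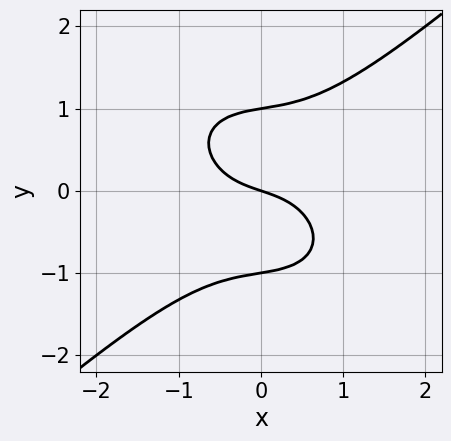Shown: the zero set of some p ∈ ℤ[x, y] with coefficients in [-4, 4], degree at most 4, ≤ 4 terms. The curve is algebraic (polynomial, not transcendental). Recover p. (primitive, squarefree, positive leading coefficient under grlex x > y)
(a) Degree: no degree-2 curve has this shape, so deg p = 3.
(b) Against the integer gridlines: one x-axis crossing is at x = 0; the y-axis gridline crossings are at y ∈ {-1, 0, 1}.
(c) Solving for integer coefficients yields p as stated.

2*x^3 - 3*y^3 + x + 3*y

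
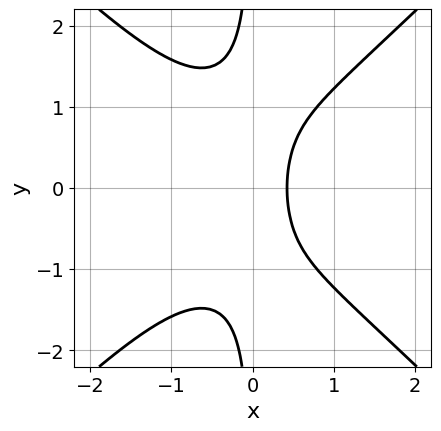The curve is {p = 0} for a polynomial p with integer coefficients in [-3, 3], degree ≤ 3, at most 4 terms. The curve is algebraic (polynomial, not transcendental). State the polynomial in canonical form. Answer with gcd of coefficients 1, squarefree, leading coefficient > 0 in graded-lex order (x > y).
1. The degree is 3 — a generic line meets the curve in up to 3 points.
2. Symmetries: the y ↦ −y reflection is a symmetry, so y appears only in even powers.
3. From the visible intercepts: it misses every integer gridline on the y-axis.
4. These observations pin down the coefficients.

2*x^3 - 2*x*y^2 + 2*x - 1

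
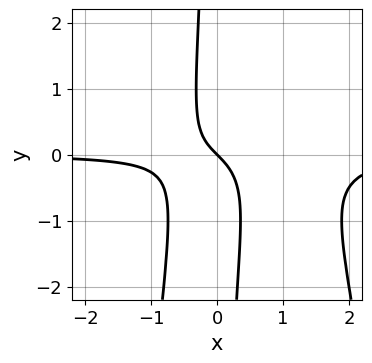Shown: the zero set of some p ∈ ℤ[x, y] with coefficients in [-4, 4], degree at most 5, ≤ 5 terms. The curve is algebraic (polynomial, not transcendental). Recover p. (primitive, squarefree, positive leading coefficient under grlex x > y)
2*x^3*y - 3*x^2*y + x*y^2 + x + y

(a) The degree is 4 — a generic line meets the curve in up to 4 points.
(b) From the visible intercepts: it meets the y-axis at y = 0 (among the integer gridlines); it meets the x-axis at x = 0 (among the integer gridlines).
(c) These observations pin down the coefficients.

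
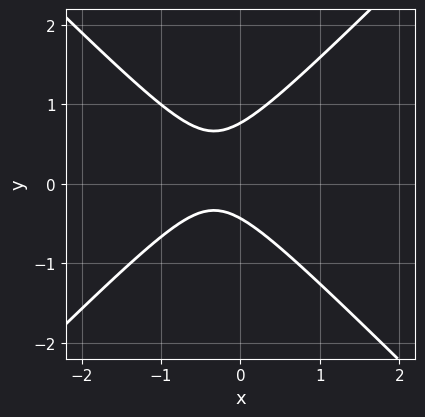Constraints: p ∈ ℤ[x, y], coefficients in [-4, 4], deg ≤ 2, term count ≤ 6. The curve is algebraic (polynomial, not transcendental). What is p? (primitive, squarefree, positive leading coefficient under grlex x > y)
First, deg p = 2. The shape is more complex than any degree-1 curve.
Then, against the integer gridlines: no x-intercept at any integer in the box.
Finally, together with the visible shape, these determine p as stated.

3*x^2 - 3*y^2 + 2*x + y + 1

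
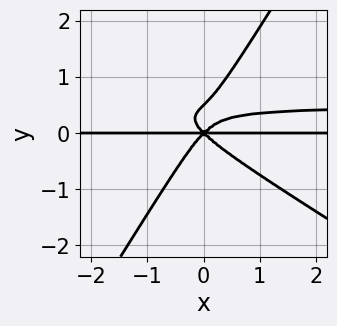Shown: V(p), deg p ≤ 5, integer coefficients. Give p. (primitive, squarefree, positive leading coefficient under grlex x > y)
2*x^2*y^2 + 2*x*y^3 - 2*y^4 - x^2*y + y^3

(a) Degree: a generic line meets the curve in up to 4 points, so deg p = 4.
(b) From the visible intercepts: the visible x-axis segment lies entirely on the curve; it meets the y-axis at y = 0 (among the integer gridlines).
(c) Together with the visible shape, these determine p as stated.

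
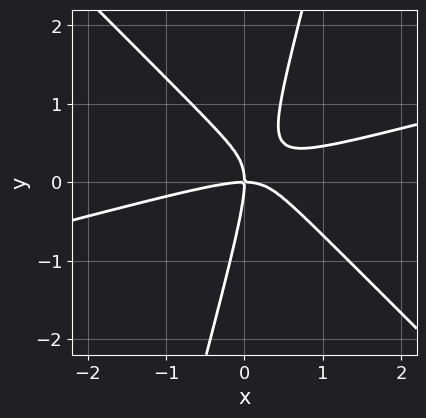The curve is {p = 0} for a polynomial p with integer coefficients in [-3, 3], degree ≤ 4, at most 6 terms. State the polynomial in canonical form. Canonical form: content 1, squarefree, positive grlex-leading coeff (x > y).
x^3 - 3*x^2*y - 3*x*y^2 + y^3 + 2*x*y

(a) deg p = 3. A generic line meets the curve in up to 3 points.
(b) Observable constraints: it crosses the x-axis at the gridline x = 0; it crosses the y-axis at the gridline y = 0.
(c) The integer polynomial consistent with all of this is the stated p.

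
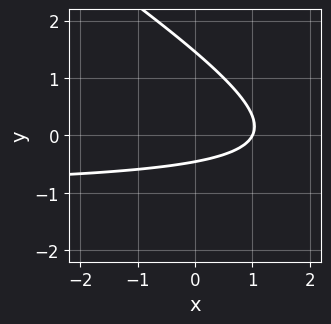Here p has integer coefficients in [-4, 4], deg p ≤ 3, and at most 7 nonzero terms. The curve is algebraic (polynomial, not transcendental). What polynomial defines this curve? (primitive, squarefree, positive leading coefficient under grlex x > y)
2*x*y + 3*y^2 + 2*x - 3*y - 2

The degree is 2 — no degree-1 curve has this shape.
Checking where it meets the axes: it meets the x-axis at x = 1 (among the integer gridlines).
Together with the visible shape, these determine p as stated.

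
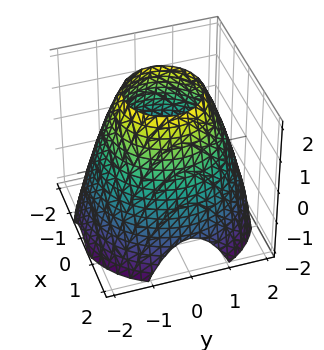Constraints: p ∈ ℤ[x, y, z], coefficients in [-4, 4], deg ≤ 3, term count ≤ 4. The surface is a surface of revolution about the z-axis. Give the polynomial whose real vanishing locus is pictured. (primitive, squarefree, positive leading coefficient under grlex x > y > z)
x^2 + y^2 + z - 3

deg p = 2. No degree-1 surface has this shape.
Symmetry: every cross-section ⟂ z is a circle, so x, y appear only via x² + y².
From the visible intercepts: a circular section at z = 2 has radius exactly 1; it misses every integer gridline on the z-axis.
Putting this together gives p.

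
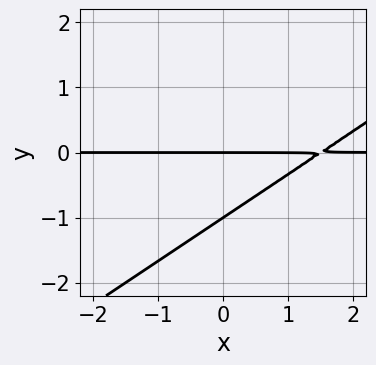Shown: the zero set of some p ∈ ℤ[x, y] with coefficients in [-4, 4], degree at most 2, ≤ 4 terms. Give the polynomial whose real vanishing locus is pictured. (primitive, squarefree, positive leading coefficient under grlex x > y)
2*x*y - 3*y^2 - 3*y

First, degree: a generic line meets the curve in up to 2 points, so deg p = 2.
Next, from the axis intercepts and sections: the visible x-axis segment lies entirely on the curve; the y-axis gridline crossings are at y ∈ {-1, 0}.
Finally, fitting integer coefficients to these (and the overall shape) gives p.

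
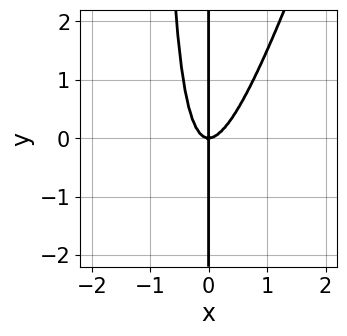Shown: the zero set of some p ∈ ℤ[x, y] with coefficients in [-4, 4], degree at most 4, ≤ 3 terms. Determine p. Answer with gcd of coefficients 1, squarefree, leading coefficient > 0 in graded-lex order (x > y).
3*x^3 - x^2*y - x*y

First, deg p = 3.
Then, from the axis intercepts and sections: it crosses the x-axis at the gridline x = 0; every point of the y-axis in the box is on the curve.
Finally, these observations pin down the coefficients.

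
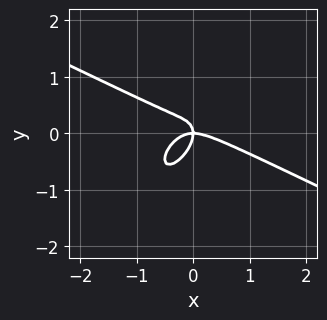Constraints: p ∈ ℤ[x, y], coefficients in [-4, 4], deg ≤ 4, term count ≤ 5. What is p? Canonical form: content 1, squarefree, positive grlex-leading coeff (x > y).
2*x^3 + 2*x^2*y - 3*x*y^2 + 3*y^3 + 2*x*y

(a) deg p = 3. No degree-2 curve has this shape.
(b) From the visible intercepts: it meets the y-axis at y = 0 (among the integer gridlines); it crosses the x-axis at the gridline x = 0.
(c) These observations pin down the coefficients.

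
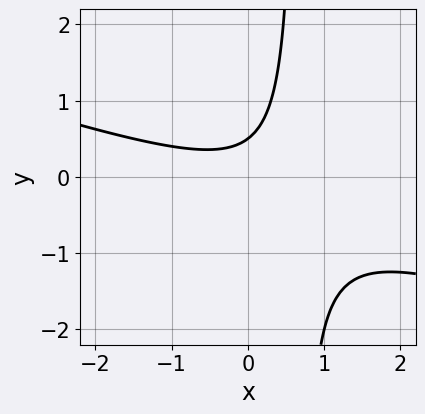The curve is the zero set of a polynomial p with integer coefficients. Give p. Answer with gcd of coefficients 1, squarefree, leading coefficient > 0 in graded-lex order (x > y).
x^2 + 3*x*y - 2*y + 1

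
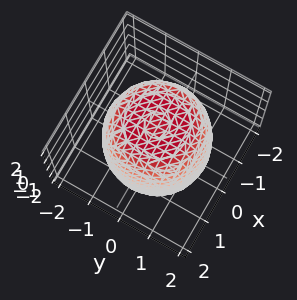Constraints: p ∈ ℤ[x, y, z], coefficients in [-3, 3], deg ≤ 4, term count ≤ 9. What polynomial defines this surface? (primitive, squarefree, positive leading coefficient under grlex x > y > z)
First, deg p = 4.
Next, symmetry: every cross-section ⟂ z is a circle, so x, y appear only via x² + y².
Next, observable constraints: a circular section at z = -1 has radius between 1 and 2.
Finally, the integer polynomial consistent with all of this is the stated p.

x^4 + 2*x^2*y^2 + y^4 - x^2 - y^2 + z^2 - 3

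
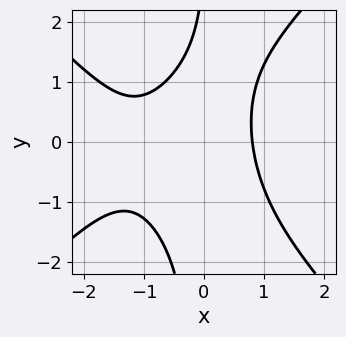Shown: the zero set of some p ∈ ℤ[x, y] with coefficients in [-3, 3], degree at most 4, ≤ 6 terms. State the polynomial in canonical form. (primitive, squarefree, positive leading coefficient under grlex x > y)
1. Degree: the shape is more complex than any degree-2 curve, so deg p = 3.
2. Reading off the gridlines: it misses every integer gridline on the y-axis.
3. Solving for integer coefficients yields p as stated.

2*x^3 - 2*x*y^2 + 3*x^2 + y - 3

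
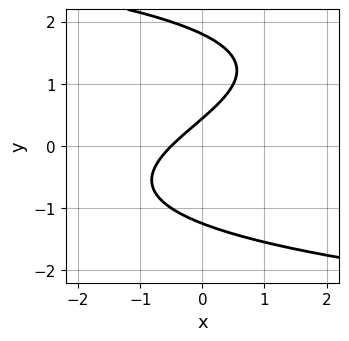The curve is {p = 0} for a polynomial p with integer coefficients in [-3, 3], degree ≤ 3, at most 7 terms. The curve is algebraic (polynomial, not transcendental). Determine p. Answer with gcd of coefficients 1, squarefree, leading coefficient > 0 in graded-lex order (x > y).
deg p = 3.
Matching integer coefficients to the picture gives p.

y^3 - y^2 + 2*x - 2*y + 1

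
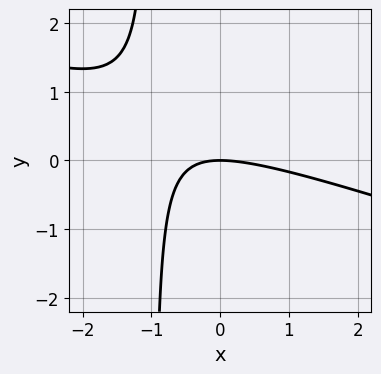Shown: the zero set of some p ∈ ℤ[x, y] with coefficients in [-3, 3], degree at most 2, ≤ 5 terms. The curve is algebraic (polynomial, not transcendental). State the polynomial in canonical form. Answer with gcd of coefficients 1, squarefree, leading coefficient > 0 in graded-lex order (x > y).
The degree is 2 — no degree-1 curve has this shape.
Reading off the gridlines: one x-axis crossing is at x = 0; one y-axis crossing is at y = 0.
Putting this together gives p.

x^2 + 3*x*y + 3*y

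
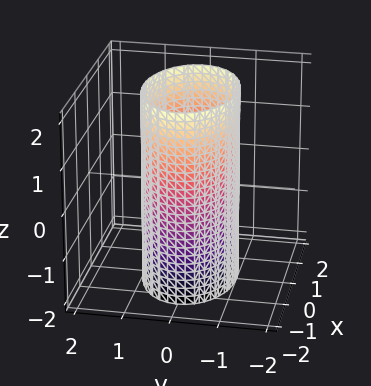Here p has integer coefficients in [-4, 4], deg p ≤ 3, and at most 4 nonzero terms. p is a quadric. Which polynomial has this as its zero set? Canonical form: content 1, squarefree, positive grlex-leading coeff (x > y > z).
(a) deg p = 2. Constant cross-section along one axis; a quadric.
(b) Symmetries: the y ↦ −y reflection is a symmetry, so y appears only in even powers; mirror symmetry z ↦ −z ⇒ only even powers of z; it's symmetric under x → −x, forcing even powers of x.
(c) Against the integer gridlines: the surface avoids every integer z-axis point in the box; the y-axis gridline crossings are at y ∈ {-1, 1}.
(d) These observations pin down the coefficients.

x^2 + 2*y^2 - 2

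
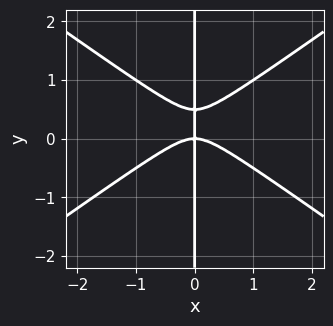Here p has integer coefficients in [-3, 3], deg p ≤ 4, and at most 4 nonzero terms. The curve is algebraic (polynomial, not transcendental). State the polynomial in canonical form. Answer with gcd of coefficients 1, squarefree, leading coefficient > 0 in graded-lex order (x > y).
x^3 - 2*x*y^2 + x*y

1. deg p = 3. No degree-2 curve has this shape.
2. From the visible intercepts: one x-axis crossing is at x = 0; every point of the y-axis in the box is on the curve.
3. Together with the visible shape, these determine p as stated.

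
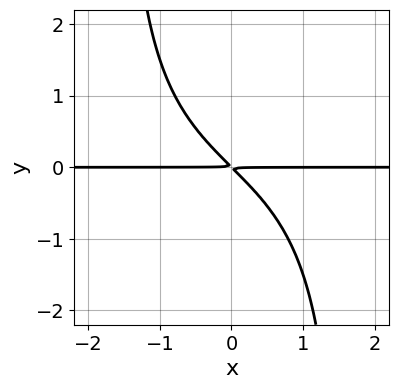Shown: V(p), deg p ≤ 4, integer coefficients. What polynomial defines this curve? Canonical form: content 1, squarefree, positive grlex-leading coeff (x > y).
x^2*y^2 - 3*x*y - 3*y^2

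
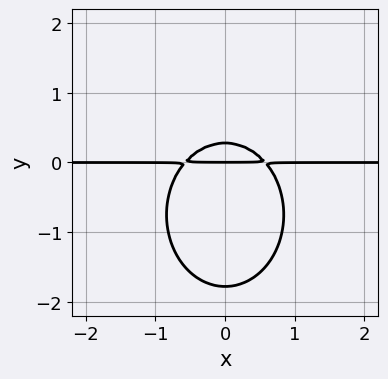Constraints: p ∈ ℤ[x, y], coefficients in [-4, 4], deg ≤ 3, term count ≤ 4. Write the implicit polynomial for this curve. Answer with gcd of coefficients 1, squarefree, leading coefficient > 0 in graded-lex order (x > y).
3*x^2*y + 2*y^3 + 3*y^2 - y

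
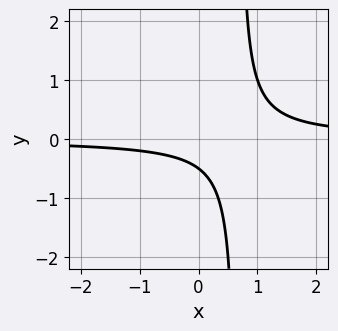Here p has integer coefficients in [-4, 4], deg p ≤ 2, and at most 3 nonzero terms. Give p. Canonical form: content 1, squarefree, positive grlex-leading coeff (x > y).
3*x*y - 2*y - 1

The degree is 2 — no degree-1 curve has this shape.
Observable constraints: the curve avoids every integer x-axis point in the box.
Assembling these constraints gives the stated polynomial.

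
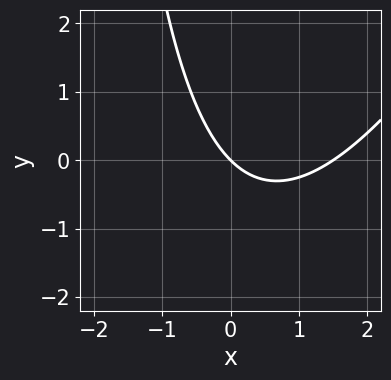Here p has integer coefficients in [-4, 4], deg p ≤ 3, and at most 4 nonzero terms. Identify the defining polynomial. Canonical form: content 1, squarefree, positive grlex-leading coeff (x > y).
2*x^2 - x*y - 3*x - 3*y

(a) Degree: a generic line meets the curve in up to 2 points, so deg p = 2.
(b) Against the integer gridlines: it crosses the y-axis at the gridline y = 0; one x-axis crossing is at x = 0.
(c) The integer polynomial consistent with all of this is the stated p.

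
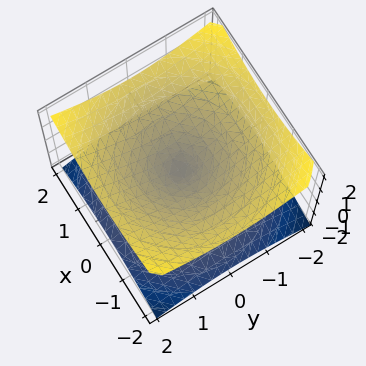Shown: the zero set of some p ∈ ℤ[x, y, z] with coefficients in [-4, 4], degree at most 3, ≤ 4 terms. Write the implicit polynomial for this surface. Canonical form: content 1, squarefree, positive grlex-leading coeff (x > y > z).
x^2 + y^2 - 2*z^2

The degree is 2 — two nappes meeting at a single point; a quadric.
Symmetries: rotational symmetry about the z-axis ⇒ p depends on x, y only through x² + y²; mirror symmetry z ↦ −z ⇒ only even powers of z.
From the visible intercepts: it crosses the z-axis at the gridline z = 0; it crosses the y-axis at the gridline y = 0.
Putting this together gives p.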